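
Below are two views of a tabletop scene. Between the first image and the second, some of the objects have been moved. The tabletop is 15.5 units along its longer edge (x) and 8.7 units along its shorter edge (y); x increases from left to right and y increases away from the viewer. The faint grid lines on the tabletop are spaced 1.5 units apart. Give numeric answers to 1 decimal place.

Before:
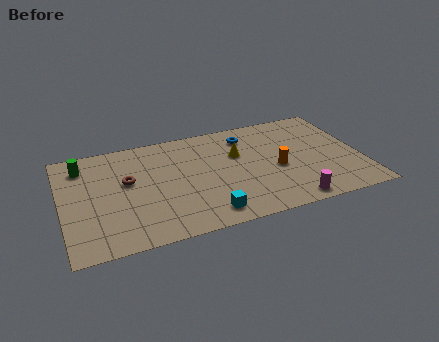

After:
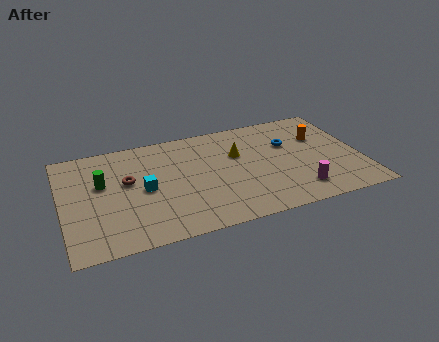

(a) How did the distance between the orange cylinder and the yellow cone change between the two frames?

+1.8

The distance was about 2.6 in the first image and 4.4 in the second, so they moved 1.8 units further apart.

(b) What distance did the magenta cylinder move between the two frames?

0.9

From (11.5, 0.9) to (12.0, 1.7), the magenta cylinder covered √(0.5² + 0.8²) ≈ 0.9 units.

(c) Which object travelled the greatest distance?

the cyan cube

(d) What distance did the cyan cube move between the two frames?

4.2

The cyan cube was near (7.2, 1.3) before and (4.2, 4.2) after, so it travelled √(3.0² + 2.9²) ≈ 4.2 units.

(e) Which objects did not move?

the yellow cone and the brown torus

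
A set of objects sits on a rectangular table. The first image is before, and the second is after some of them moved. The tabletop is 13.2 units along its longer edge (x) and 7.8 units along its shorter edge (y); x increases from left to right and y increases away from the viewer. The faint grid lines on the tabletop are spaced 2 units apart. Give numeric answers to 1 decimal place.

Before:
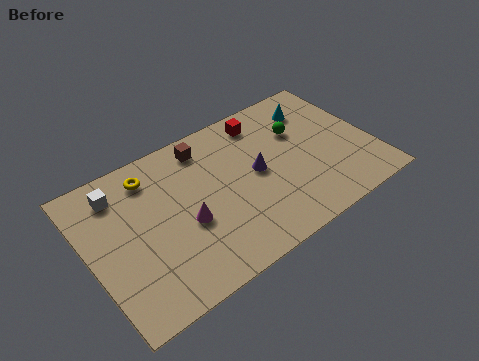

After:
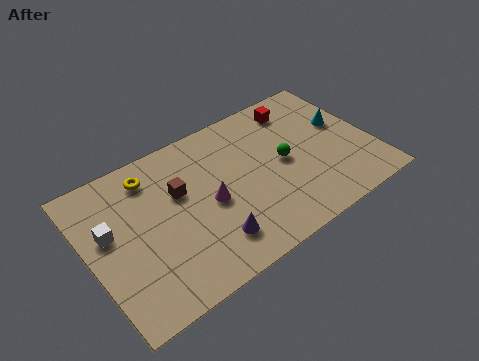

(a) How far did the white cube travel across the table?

1.8

From (1.7, 6.3) to (1.0, 4.6), the white cube covered √(0.7² + 1.7²) ≈ 1.8 units.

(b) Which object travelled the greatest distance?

the purple cone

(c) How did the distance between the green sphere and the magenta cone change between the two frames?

-2.5

They were about 6.1 units apart before and 3.6 after — 2.5 units closer together.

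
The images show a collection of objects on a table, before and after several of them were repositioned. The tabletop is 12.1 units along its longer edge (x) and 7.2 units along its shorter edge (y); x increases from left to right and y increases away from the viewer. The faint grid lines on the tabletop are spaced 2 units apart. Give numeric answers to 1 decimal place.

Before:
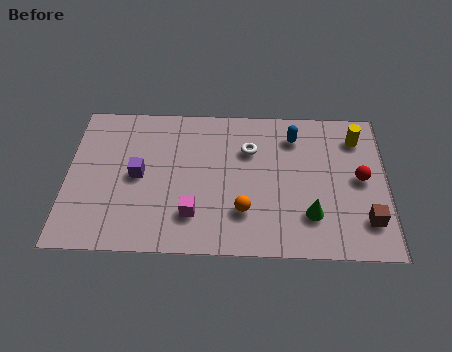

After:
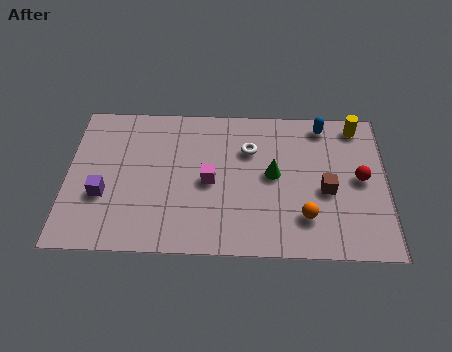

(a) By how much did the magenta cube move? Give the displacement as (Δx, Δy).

(0.6, 1.6)

From the two frames, the magenta cube sits at roughly (4.8, 1.8) before and (5.4, 3.4) after.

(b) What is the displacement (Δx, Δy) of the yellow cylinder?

(0.0, 0.6)

From the two frames, the yellow cylinder sits at roughly (11.0, 5.7) before and (11.0, 6.3) after.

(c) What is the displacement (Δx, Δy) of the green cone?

(-1.4, 1.9)

From the two frames, the green cone sits at roughly (9.2, 1.9) before and (7.8, 3.8) after.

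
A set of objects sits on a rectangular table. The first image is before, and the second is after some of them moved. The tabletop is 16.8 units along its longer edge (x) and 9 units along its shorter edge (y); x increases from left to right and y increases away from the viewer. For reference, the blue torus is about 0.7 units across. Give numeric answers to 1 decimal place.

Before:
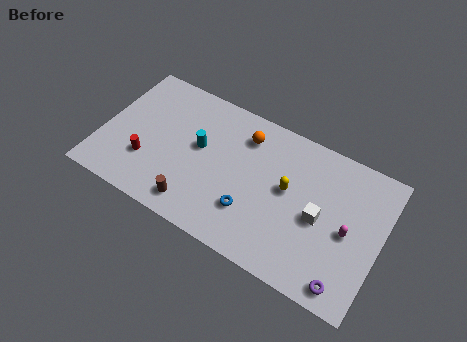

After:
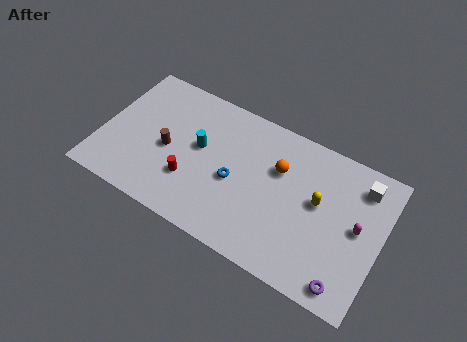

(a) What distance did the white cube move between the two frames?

3.7

The white cube moved from about (13.2, 4.2) to (15.3, 7.3), a distance of √(2.1² + 3.1²) ≈ 3.7.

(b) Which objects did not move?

the purple torus and the cyan cylinder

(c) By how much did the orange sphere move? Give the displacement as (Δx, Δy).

(2.2, -1.1)

From the two frames, the orange sphere sits at roughly (8.3, 7.1) before and (10.5, 6.0) after.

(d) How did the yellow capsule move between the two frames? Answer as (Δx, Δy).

(1.8, 0.1)

From the two frames, the yellow capsule sits at roughly (11.2, 5.0) before and (13.0, 5.1) after.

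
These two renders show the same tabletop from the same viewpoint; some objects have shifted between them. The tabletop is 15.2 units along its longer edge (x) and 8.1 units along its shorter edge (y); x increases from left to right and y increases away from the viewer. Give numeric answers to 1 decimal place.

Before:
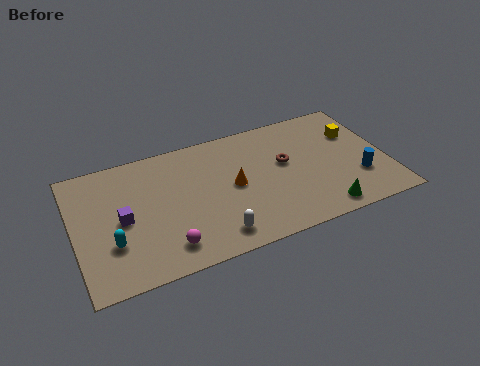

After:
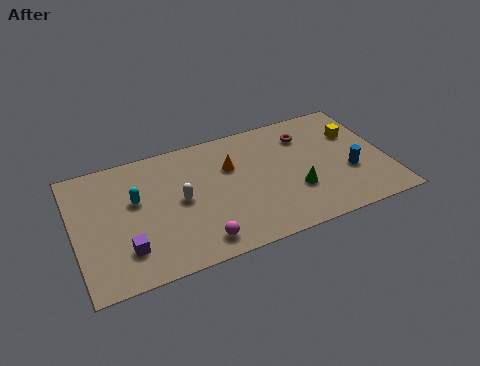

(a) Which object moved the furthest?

the white capsule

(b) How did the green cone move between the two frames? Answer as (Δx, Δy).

(-1.1, 1.7)

The green cone started near (11.7, 1.0) and ended near (10.6, 2.7).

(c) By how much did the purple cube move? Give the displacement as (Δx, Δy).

(0.0, -1.9)

The purple cube started near (2.3, 3.9) and ended near (2.3, 2.0).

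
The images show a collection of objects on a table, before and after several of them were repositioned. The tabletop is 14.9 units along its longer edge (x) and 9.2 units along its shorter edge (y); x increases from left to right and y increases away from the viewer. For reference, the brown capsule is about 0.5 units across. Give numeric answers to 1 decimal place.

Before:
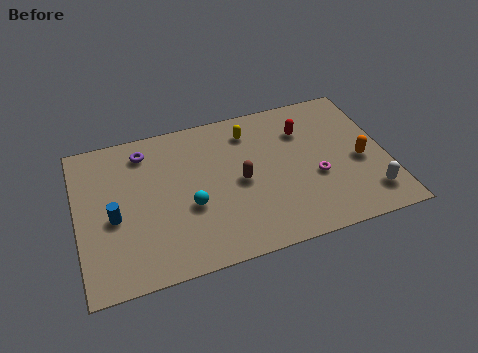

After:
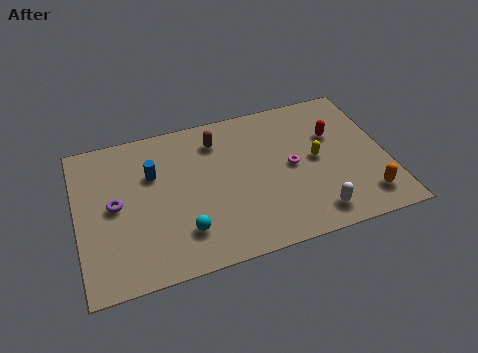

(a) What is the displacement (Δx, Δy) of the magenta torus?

(-1.1, 1.0)

The magenta torus was at about (11.4, 3.6) and moved to about (10.3, 4.6).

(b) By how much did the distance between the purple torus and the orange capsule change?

+1.4

The distance was about 10.8 in the first image and 12.2 in the second, so they moved 1.4 units further apart.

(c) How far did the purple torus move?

3.3

From (3.4, 7.6) to (1.8, 4.7), the purple torus covered √(1.6² + 2.9²) ≈ 3.3 units.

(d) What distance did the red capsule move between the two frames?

1.6

From (11.1, 6.7) to (12.5, 6.0), the red capsule covered √(1.4² + 0.7²) ≈ 1.6 units.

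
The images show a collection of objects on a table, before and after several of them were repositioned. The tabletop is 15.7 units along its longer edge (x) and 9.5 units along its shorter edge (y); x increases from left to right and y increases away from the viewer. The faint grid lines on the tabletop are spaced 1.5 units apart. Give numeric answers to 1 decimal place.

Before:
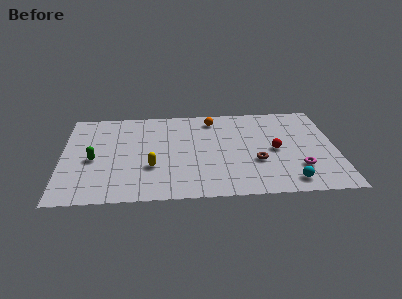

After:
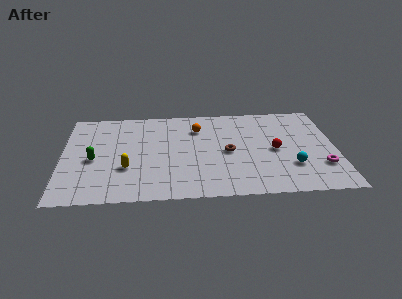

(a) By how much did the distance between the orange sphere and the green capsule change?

-1.2

The distance was about 7.9 in the first image and 6.7 in the second, so they moved 1.2 units closer together.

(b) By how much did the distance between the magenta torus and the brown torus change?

+3.1

They were about 2.5 units apart before and 5.6 after — 3.1 units further apart.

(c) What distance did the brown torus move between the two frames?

1.9

The brown torus was near (11.1, 3.4) before and (9.5, 4.5) after, so it travelled √(1.6² + 1.1²) ≈ 1.9 units.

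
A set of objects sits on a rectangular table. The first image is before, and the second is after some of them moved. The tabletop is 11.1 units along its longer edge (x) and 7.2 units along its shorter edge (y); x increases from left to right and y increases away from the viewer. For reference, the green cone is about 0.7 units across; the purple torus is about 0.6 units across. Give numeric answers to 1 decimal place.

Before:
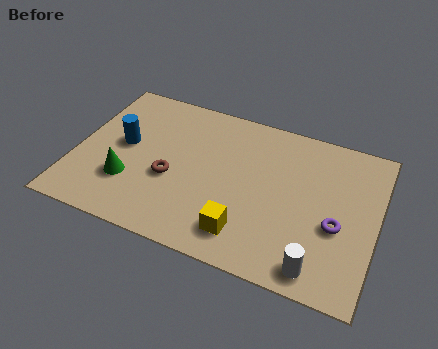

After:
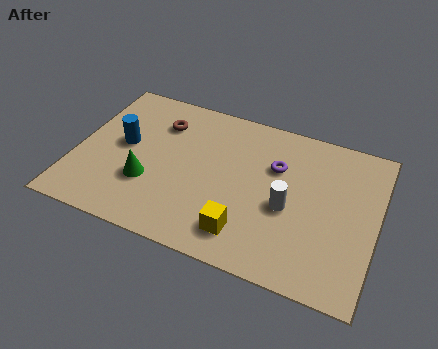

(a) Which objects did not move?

the yellow cube and the blue cylinder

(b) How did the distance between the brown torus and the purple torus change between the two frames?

-1.7

Before: roughly 6.1 units apart; after: 4.4. That's 1.7 units closer together.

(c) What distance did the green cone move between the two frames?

0.7

The green cone moved from about (2.1, 2.2) to (2.8, 2.4), a distance of √(0.7² + 0.2²) ≈ 0.7.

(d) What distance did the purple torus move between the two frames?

3.1

From (9.7, 2.9) to (7.3, 4.8), the purple torus covered √(2.4² + 1.9²) ≈ 3.1 units.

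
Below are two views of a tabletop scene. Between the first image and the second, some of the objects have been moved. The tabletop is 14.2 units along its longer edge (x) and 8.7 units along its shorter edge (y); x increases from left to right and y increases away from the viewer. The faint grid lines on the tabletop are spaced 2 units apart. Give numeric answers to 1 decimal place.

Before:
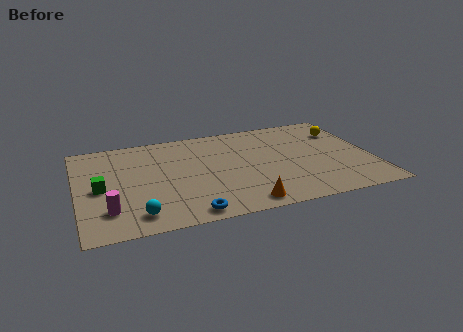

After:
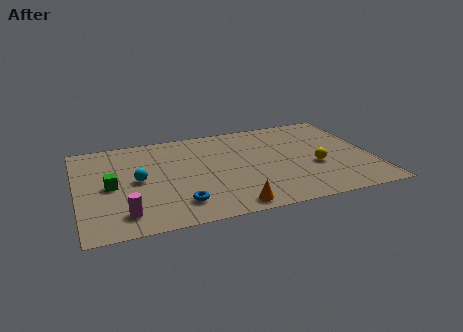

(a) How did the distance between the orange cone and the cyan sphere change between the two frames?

+0.5

The distance was about 5.0 in the first image and 5.5 in the second, so they moved 0.5 units further apart.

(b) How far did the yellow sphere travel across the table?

3.4

From (13.1, 6.4) to (11.4, 3.4), the yellow sphere covered √(1.7² + 3.0²) ≈ 3.4 units.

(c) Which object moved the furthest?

the yellow sphere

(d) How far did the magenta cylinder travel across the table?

0.9

From (1.4, 2.1) to (2.1, 1.6), the magenta cylinder covered √(0.7² + 0.5²) ≈ 0.9 units.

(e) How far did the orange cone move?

0.6

The orange cone moved from about (7.7, 1.0) to (7.1, 0.9), a distance of √(0.6² + 0.1²) ≈ 0.6.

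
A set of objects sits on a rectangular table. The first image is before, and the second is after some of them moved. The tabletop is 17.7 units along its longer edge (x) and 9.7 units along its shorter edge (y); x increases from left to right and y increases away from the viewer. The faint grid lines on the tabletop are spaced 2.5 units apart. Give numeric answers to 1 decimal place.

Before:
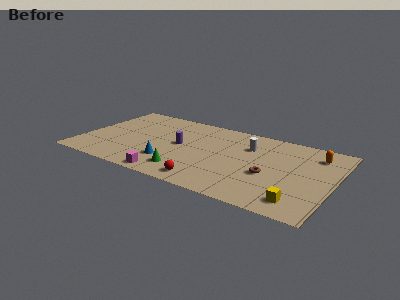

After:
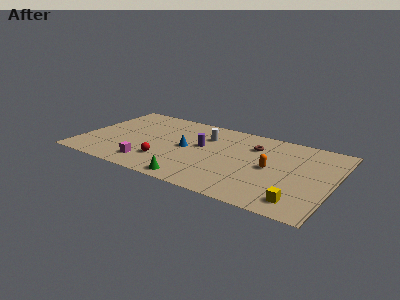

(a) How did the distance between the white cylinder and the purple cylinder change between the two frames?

-3.6

They were about 5.0 units apart before and 1.4 after — 3.6 units closer together.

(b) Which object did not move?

the yellow cube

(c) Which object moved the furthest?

the orange capsule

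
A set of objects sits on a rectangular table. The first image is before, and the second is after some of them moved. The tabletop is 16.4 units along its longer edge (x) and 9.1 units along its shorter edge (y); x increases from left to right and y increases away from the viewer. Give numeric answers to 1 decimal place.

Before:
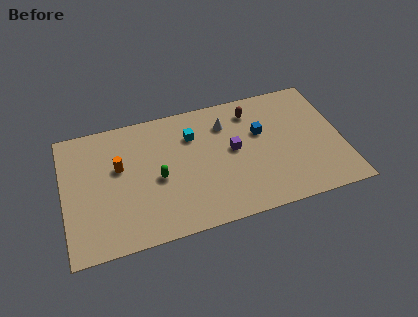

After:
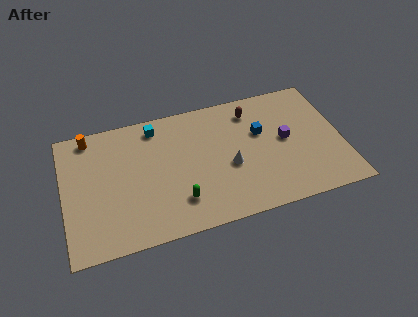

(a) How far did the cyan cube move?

2.4

The cyan cube was near (7.7, 6.6) before and (5.6, 7.8) after, so it travelled √(2.1² + 1.2²) ≈ 2.4 units.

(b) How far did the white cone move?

3.1

From (9.7, 6.9) to (9.7, 3.8), the white cone covered √(0.0² + 3.1²) ≈ 3.1 units.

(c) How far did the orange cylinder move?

3.1

From (3.3, 5.5) to (1.7, 8.1), the orange cylinder covered √(1.6² + 2.6²) ≈ 3.1 units.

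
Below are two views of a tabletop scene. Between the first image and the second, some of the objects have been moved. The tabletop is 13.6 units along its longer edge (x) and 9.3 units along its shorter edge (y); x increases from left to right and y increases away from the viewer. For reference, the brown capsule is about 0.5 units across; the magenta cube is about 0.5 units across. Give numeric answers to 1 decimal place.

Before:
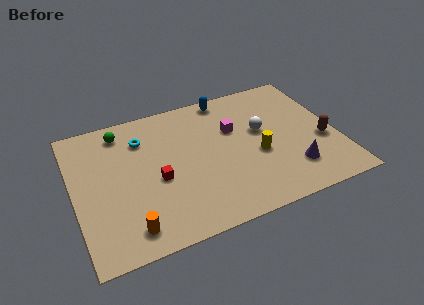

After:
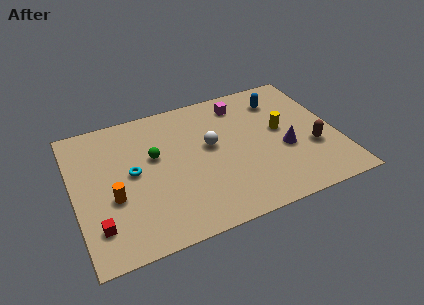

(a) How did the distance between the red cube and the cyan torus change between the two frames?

+0.4

They were about 3.0 units apart before and 3.4 after — 0.4 units further apart.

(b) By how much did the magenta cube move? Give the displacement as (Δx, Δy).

(0.6, 1.7)

From the two frames, the magenta cube sits at roughly (8.4, 6.0) before and (9.0, 7.7) after.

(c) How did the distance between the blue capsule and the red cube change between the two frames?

+5.3

They were about 6.0 units apart before and 11.3 after — 5.3 units further apart.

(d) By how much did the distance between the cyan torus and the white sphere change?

-2.2

They were about 6.3 units apart before and 4.1 after — 2.2 units closer together.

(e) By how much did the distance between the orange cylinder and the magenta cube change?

+0.7

Before: roughly 7.5 units apart; after: 8.2. That's 0.7 units further apart.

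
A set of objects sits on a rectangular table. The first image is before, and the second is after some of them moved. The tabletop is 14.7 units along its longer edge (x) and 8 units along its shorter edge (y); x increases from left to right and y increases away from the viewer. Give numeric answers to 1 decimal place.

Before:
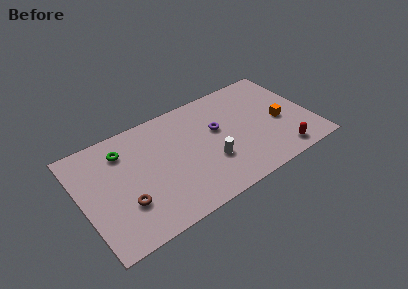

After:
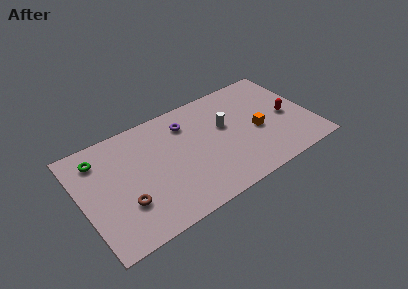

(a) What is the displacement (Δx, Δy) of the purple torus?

(-1.8, 1.4)

The purple torus was at about (8.8, 4.8) and moved to about (7.0, 6.2).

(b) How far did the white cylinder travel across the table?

2.5

The white cylinder moved from about (8.0, 2.7) to (9.3, 4.8), a distance of √(1.3² + 2.1²) ≈ 2.5.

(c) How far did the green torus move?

1.5

The green torus moved from about (2.9, 6.2) to (1.4, 6.4), a distance of √(1.5² + 0.2²) ≈ 1.5.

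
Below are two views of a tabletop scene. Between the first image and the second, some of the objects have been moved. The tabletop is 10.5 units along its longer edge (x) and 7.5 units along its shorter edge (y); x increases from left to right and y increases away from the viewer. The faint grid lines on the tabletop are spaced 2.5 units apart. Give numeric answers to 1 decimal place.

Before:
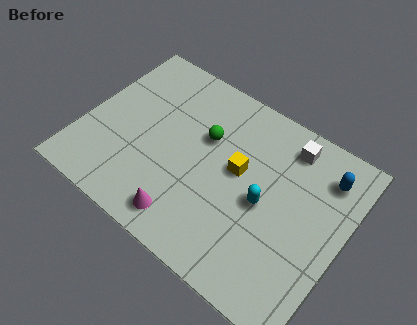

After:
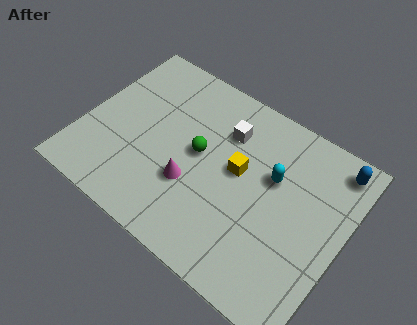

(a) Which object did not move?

the yellow cube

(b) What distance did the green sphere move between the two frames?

0.8

From (4.7, 4.8) to (4.6, 4.0), the green sphere covered √(0.1² + 0.8²) ≈ 0.8 units.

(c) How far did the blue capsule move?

0.7

From (9.4, 5.9) to (9.7, 6.5), the blue capsule covered √(0.3² + 0.6²) ≈ 0.7 units.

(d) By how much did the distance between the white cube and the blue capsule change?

+2.8

Before: roughly 1.6 units apart; after: 4.4. That's 2.8 units further apart.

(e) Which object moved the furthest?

the white cube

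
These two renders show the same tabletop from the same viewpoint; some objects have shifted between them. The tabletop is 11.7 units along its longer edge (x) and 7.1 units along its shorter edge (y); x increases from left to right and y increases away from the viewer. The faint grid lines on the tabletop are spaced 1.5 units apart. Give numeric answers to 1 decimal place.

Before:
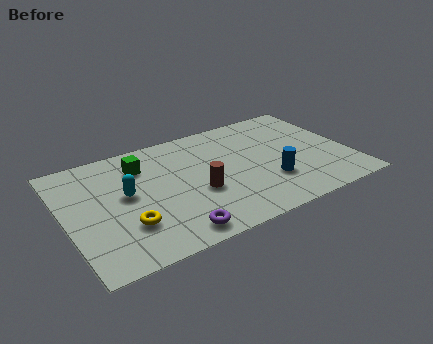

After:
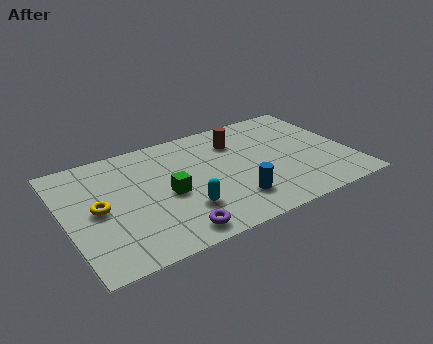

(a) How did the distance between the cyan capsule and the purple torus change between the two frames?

-2.1

Before: roughly 3.4 units apart; after: 1.3. That's 2.1 units closer together.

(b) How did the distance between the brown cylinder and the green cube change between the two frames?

+0.5

The distance was about 3.3 in the first image and 3.8 in the second, so they moved 0.5 units further apart.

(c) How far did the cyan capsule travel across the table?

2.8

The cyan capsule moved from about (2.5, 3.9) to (4.6, 2.0), a distance of √(2.1² + 1.9²) ≈ 2.8.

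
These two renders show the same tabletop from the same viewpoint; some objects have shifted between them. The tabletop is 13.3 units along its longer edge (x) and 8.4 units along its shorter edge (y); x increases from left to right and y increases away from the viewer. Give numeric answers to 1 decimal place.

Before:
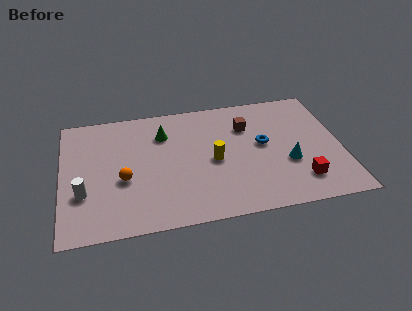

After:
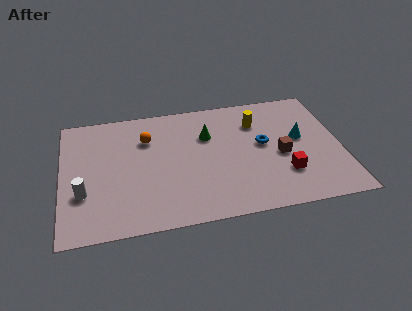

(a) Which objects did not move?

the white cylinder and the blue torus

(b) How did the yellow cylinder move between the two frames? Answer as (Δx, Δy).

(2.2, 2.3)

The yellow cylinder started near (7.2, 3.9) and ended near (9.4, 6.2).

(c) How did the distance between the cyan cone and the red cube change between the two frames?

+1.1

They were about 1.4 units apart before and 2.5 after — 1.1 units further apart.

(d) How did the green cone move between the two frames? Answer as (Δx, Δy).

(2.1, -0.5)

The green cone started near (4.9, 6.2) and ended near (7.0, 5.7).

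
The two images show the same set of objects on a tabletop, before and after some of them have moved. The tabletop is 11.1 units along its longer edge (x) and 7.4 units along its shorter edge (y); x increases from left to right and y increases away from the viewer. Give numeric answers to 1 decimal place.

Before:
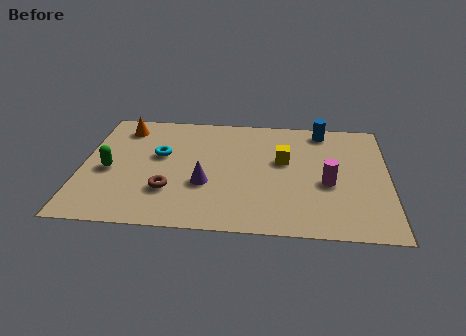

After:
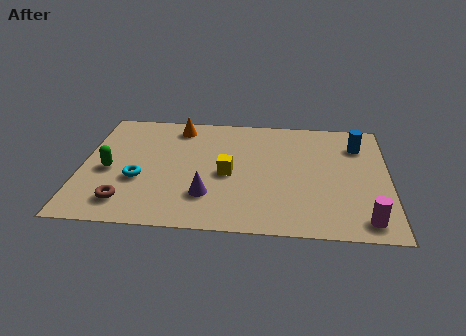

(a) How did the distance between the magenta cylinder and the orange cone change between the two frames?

+0.5

They were about 8.1 units apart before and 8.6 after — 0.5 units further apart.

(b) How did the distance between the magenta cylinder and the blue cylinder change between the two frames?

+1.2

They were about 3.4 units apart before and 4.6 after — 1.2 units further apart.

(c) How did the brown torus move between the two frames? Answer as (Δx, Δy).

(-1.5, -0.8)

The brown torus was at about (3.2, 2.2) and moved to about (1.7, 1.4).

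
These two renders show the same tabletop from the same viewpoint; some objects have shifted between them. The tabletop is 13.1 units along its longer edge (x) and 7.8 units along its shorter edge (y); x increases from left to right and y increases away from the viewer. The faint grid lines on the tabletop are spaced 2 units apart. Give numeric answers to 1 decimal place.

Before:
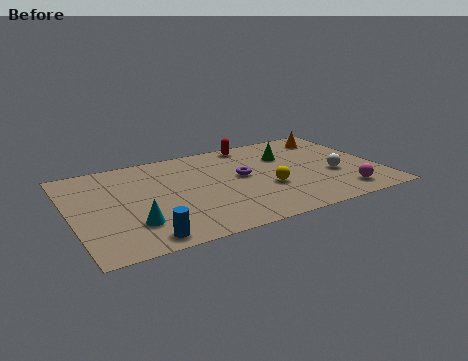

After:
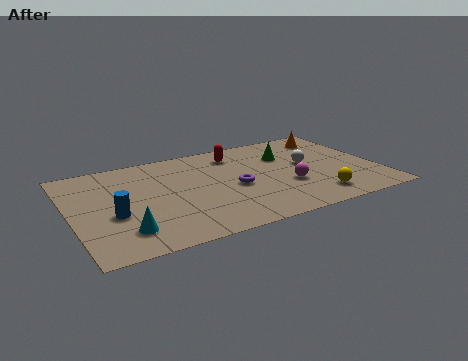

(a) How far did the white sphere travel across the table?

1.6

The white sphere was near (11.1, 3.0) before and (10.2, 4.3) after, so it travelled √(0.9² + 1.3²) ≈ 1.6 units.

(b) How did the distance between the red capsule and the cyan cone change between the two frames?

-0.5

Before: roughly 7.5 units apart; after: 7.0. That's 0.5 units closer together.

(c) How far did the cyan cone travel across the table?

0.6

The cyan cone moved from about (2.4, 2.1) to (2.0, 1.7), a distance of √(0.4² + 0.4²) ≈ 0.6.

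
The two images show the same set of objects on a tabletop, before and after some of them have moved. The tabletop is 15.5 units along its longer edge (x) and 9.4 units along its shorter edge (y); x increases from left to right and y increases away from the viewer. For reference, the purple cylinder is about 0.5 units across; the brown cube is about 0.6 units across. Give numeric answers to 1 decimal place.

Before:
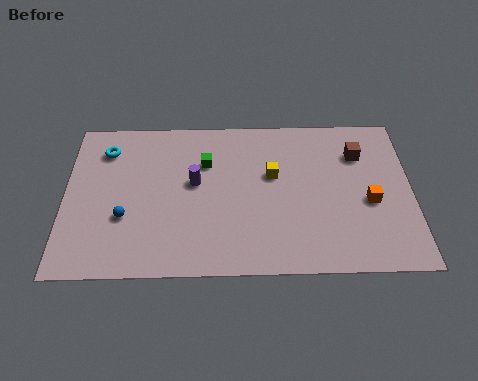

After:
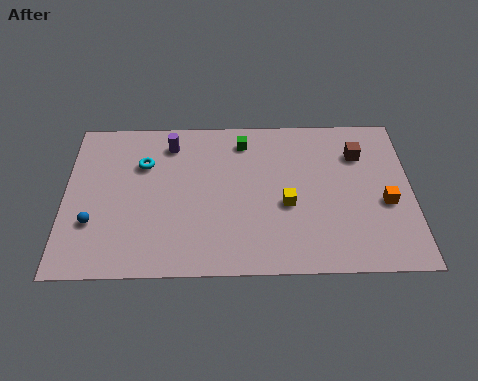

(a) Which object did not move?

the brown cube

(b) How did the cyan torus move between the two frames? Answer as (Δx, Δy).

(1.7, -0.9)

The cyan torus started near (1.8, 7.4) and ended near (3.5, 6.5).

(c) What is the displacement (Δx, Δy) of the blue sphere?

(-1.4, -0.3)

The blue sphere started near (2.7, 3.3) and ended near (1.3, 3.0).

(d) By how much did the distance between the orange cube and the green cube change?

-0.3

The distance was about 7.7 in the first image and 7.4 in the second, so they moved 0.3 units closer together.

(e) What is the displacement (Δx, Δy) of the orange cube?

(0.7, -0.1)

The orange cube started near (13.6, 4.0) and ended near (14.3, 3.9).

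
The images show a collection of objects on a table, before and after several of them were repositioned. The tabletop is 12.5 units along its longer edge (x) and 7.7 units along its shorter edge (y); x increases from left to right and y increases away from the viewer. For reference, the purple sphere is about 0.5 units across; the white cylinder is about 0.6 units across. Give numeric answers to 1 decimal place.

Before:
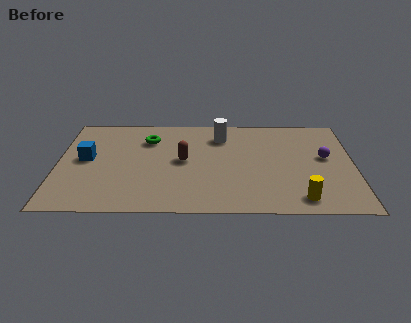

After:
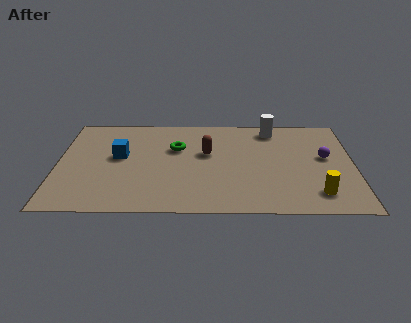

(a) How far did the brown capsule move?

1.2

From (5.3, 4.0) to (6.3, 4.6), the brown capsule covered √(1.0² + 0.6²) ≈ 1.2 units.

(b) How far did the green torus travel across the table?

1.4

The green torus was near (3.8, 5.7) before and (5.0, 5.0) after, so it travelled √(1.2² + 0.7²) ≈ 1.4 units.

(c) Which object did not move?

the purple sphere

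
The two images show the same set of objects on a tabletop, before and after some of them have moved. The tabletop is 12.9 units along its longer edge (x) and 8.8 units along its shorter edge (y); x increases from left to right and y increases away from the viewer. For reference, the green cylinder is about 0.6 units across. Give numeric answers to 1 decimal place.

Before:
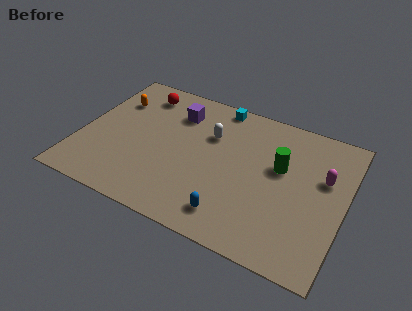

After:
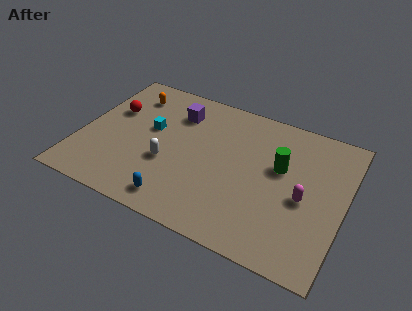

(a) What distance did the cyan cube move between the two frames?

4.2

The cyan cube was near (6.3, 8.0) before and (3.3, 5.1) after, so it travelled √(3.0² + 2.9²) ≈ 4.2 units.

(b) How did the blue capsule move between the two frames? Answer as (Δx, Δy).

(-2.6, -0.3)

The blue capsule was at about (7.8, 1.5) and moved to about (5.2, 1.2).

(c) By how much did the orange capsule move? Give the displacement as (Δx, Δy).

(0.7, 0.7)

The orange capsule was at about (1.3, 6.3) and moved to about (2.0, 7.0).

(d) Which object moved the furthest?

the cyan cube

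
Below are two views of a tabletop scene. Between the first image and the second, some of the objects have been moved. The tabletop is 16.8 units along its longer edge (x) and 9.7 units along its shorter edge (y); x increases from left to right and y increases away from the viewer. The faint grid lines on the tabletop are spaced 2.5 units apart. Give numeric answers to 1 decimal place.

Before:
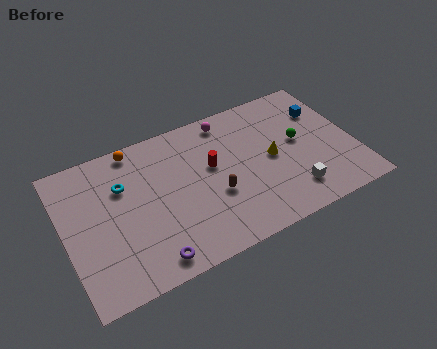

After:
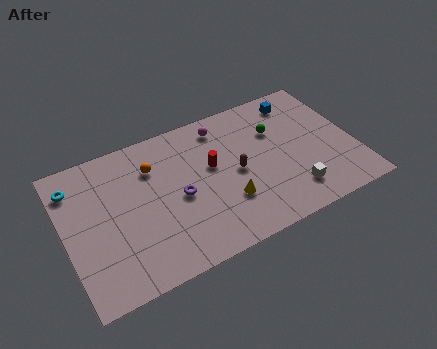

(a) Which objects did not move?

the red cylinder and the white cube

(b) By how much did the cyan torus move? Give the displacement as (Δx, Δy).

(-2.7, 1.1)

From the two frames, the cyan torus sits at roughly (3.5, 6.6) before and (0.8, 7.7) after.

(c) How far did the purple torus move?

3.9

From (4.4, 1.2) to (6.5, 4.5), the purple torus covered √(2.1² + 3.3²) ≈ 3.9 units.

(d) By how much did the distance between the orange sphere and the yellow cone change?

-2.9

Before: roughly 8.5 units apart; after: 5.6. That's 2.9 units closer together.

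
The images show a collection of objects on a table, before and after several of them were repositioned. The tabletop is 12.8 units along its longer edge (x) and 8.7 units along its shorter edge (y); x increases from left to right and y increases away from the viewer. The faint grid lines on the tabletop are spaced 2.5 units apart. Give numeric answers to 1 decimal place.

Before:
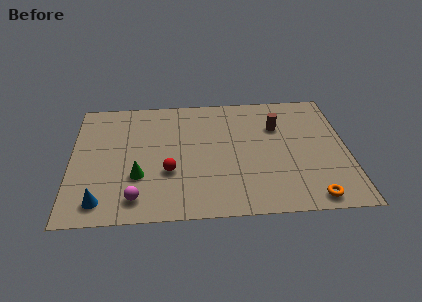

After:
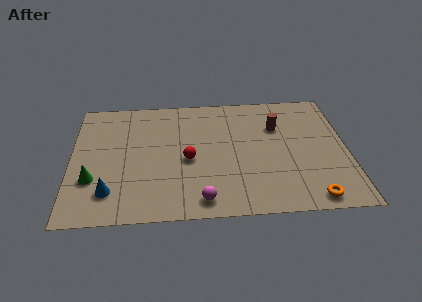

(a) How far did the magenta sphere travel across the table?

3.0

The magenta sphere moved from about (3.0, 1.4) to (6.0, 1.1), a distance of √(3.0² + 0.3²) ≈ 3.0.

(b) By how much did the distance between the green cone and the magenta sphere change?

+3.8

They were about 1.5 units apart before and 5.3 after — 3.8 units further apart.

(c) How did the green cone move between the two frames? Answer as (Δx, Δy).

(-2.1, -0.1)

The green cone was at about (3.1, 2.9) and moved to about (1.0, 2.8).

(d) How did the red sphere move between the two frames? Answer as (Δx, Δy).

(0.9, 0.8)

The red sphere was at about (4.5, 3.1) and moved to about (5.4, 3.9).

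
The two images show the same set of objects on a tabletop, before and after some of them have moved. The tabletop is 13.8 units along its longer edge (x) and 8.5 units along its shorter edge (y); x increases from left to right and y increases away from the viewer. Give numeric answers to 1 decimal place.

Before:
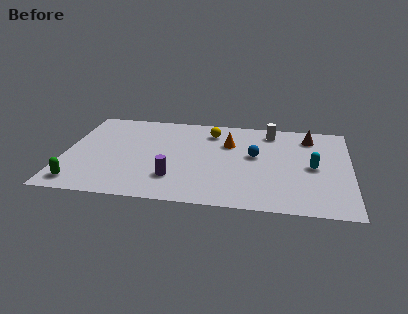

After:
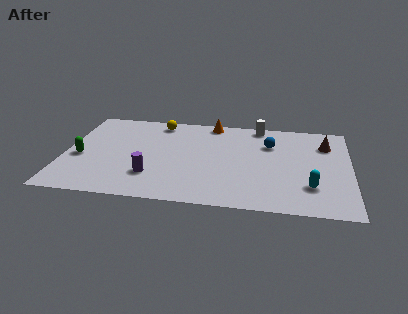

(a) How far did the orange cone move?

2.1

The orange cone was near (7.9, 5.8) before and (7.0, 7.7) after, so it travelled √(0.9² + 1.9²) ≈ 2.1 units.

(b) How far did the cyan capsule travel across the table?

1.8

The cyan capsule moved from about (12.0, 4.1) to (11.9, 2.3), a distance of √(0.1² + 1.8²) ≈ 1.8.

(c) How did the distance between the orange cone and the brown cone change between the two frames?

+1.7

They were about 4.1 units apart before and 5.8 after — 1.7 units further apart.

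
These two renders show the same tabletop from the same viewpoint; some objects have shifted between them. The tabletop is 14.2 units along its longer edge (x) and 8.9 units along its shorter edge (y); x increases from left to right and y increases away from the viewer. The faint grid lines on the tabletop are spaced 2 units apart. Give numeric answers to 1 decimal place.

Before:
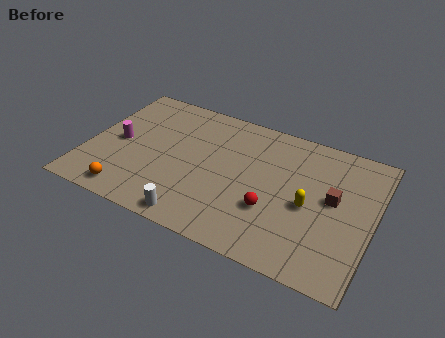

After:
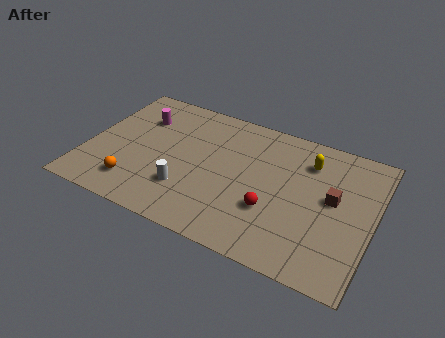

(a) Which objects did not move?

the red sphere and the brown cube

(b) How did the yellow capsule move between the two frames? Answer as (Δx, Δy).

(-0.3, 2.8)

The yellow capsule was at about (11.1, 4.0) and moved to about (10.8, 6.8).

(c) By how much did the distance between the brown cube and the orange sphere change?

-0.4

Before: roughly 10.4 units apart; after: 10.0. That's 0.4 units closer together.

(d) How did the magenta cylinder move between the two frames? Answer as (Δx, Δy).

(0.8, 2.1)

The magenta cylinder was at about (1.5, 4.3) and moved to about (2.3, 6.4).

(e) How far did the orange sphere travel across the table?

0.7

The orange sphere was near (2.5, 1.1) before and (2.7, 1.8) after, so it travelled √(0.2² + 0.7²) ≈ 0.7 units.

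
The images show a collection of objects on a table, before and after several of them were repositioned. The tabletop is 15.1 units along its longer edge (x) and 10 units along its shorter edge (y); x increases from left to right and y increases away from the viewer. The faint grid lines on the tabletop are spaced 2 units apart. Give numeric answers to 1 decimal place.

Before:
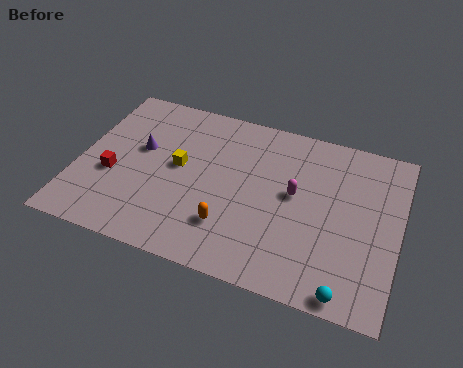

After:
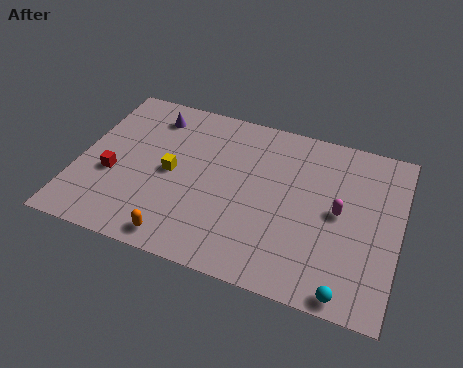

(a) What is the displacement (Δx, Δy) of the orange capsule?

(-2.2, -1.5)

The orange capsule was at about (7.4, 2.6) and moved to about (5.2, 1.1).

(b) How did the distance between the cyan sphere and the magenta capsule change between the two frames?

-1.1

They were about 5.5 units apart before and 4.4 after — 1.1 units closer together.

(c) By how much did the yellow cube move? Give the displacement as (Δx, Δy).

(-0.3, -0.5)

The yellow cube was at about (4.7, 5.4) and moved to about (4.4, 4.9).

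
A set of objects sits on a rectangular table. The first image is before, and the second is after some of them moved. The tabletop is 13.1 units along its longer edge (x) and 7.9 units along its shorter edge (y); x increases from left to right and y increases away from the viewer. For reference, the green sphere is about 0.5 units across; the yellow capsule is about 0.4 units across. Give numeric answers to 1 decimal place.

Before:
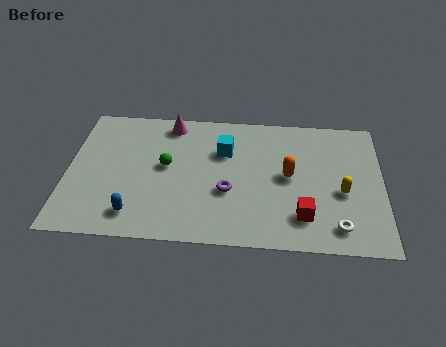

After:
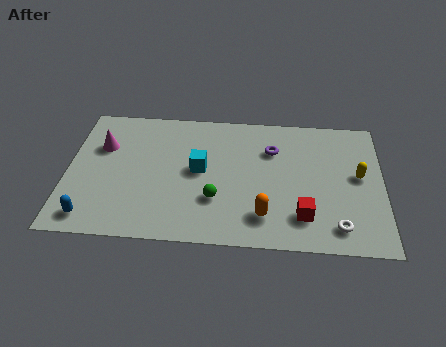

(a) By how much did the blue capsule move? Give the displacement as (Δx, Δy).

(-1.8, -0.3)

The blue capsule started near (2.9, 1.4) and ended near (1.1, 1.1).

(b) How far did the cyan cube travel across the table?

1.6

The cyan cube moved from about (6.5, 5.4) to (5.5, 4.2), a distance of √(1.0² + 1.2²) ≈ 1.6.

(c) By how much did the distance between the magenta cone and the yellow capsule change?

+2.7

Before: roughly 8.0 units apart; after: 10.7. That's 2.7 units further apart.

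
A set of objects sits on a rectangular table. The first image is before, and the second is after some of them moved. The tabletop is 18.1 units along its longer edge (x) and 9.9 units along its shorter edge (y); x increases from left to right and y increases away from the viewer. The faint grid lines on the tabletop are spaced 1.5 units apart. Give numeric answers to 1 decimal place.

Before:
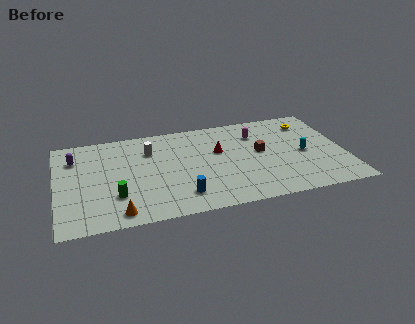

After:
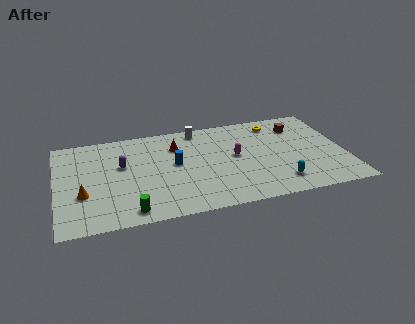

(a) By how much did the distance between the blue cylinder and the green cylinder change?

+1.1

They were about 4.1 units apart before and 5.2 after — 1.1 units further apart.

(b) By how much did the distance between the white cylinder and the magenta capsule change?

-2.7

The distance was about 6.8 in the first image and 4.1 in the second, so they moved 2.7 units closer together.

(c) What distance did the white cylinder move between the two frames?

3.6

The white cylinder moved from about (5.9, 7.2) to (9.1, 8.8), a distance of √(3.2² + 1.6²) ≈ 3.6.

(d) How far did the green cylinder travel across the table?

1.9

The green cylinder moved from about (3.6, 2.9) to (4.4, 1.2), a distance of √(0.8² + 1.7²) ≈ 1.9.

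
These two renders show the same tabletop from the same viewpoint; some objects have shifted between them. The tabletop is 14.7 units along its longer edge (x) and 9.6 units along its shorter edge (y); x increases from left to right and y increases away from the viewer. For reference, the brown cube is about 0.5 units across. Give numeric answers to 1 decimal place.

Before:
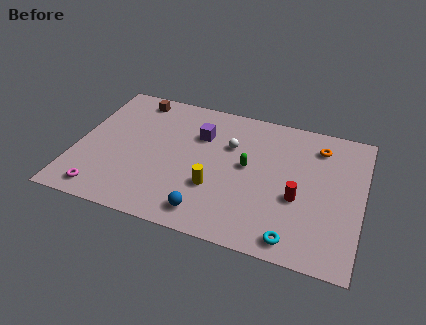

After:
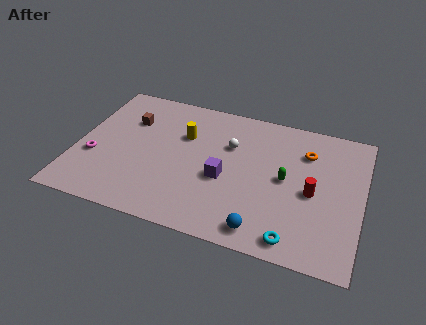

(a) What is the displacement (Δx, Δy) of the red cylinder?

(0.7, 0.6)

The red cylinder was at about (11.5, 3.8) and moved to about (12.2, 4.4).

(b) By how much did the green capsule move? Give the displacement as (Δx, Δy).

(2.0, -0.3)

The green capsule was at about (8.8, 5.2) and moved to about (10.8, 4.9).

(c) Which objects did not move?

the cyan torus and the white sphere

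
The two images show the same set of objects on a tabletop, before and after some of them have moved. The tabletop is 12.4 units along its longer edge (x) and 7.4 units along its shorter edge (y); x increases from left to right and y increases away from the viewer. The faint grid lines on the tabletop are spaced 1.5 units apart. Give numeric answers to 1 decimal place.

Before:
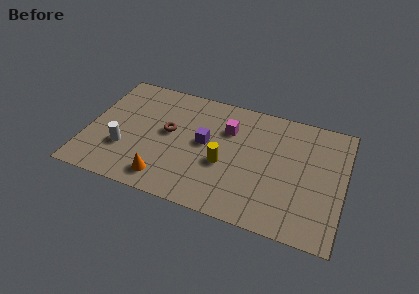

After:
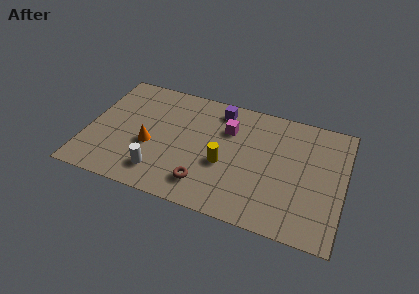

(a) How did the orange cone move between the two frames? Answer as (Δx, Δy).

(-0.9, 1.8)

The orange cone started near (4.0, 1.2) and ended near (3.1, 3.0).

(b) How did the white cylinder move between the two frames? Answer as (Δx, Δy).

(1.8, -0.9)

From the two frames, the white cylinder sits at roughly (1.9, 2.4) before and (3.7, 1.5) after.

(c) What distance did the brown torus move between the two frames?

3.3

The brown torus was near (3.9, 4.1) before and (5.9, 1.5) after, so it travelled √(2.0² + 2.6²) ≈ 3.3 units.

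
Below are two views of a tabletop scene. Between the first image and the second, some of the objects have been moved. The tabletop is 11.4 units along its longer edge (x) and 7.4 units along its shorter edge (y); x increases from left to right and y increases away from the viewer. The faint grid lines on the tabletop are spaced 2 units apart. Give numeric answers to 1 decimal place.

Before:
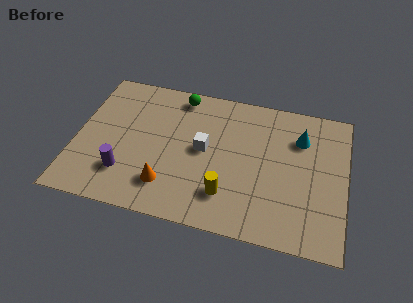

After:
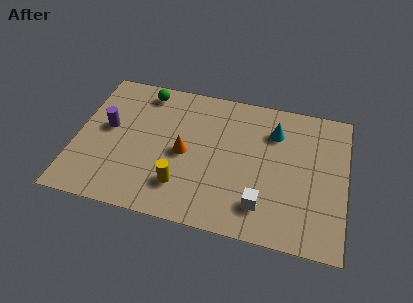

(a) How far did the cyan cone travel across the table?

1.1

From (9.4, 5.4) to (8.3, 5.5), the cyan cone covered √(1.1² + 0.1²) ≈ 1.1 units.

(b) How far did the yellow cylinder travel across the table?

1.9

The yellow cylinder was near (6.5, 1.8) before and (4.6, 1.8) after, so it travelled √(1.9² + 0.0²) ≈ 1.9 units.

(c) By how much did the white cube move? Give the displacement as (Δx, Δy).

(2.6, -2.3)

The white cube started near (5.4, 3.9) and ended near (8.0, 1.6).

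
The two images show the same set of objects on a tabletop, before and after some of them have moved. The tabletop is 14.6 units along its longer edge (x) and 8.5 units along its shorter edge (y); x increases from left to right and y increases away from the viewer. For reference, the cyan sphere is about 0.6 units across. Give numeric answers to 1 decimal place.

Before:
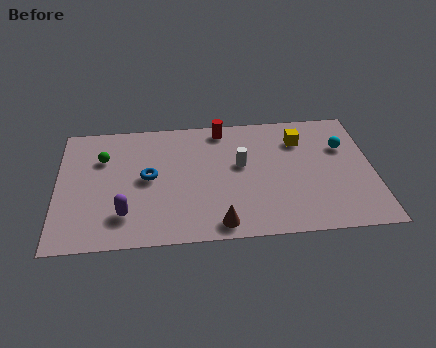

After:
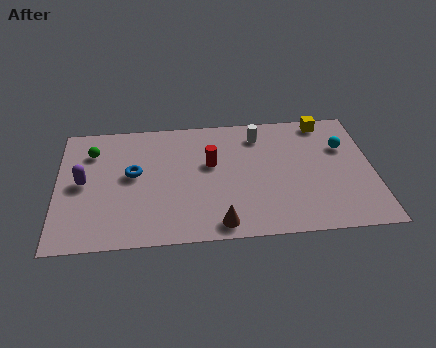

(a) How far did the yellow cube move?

1.7

From (11.3, 6.4) to (12.5, 7.6), the yellow cube covered √(1.2² + 1.2²) ≈ 1.7 units.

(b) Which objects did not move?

the brown cone and the cyan sphere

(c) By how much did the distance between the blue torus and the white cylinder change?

+2.0

They were about 4.3 units apart before and 6.3 after — 2.0 units further apart.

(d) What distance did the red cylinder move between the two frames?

2.5

From (7.7, 7.5) to (7.1, 5.1), the red cylinder covered √(0.6² + 2.4²) ≈ 2.5 units.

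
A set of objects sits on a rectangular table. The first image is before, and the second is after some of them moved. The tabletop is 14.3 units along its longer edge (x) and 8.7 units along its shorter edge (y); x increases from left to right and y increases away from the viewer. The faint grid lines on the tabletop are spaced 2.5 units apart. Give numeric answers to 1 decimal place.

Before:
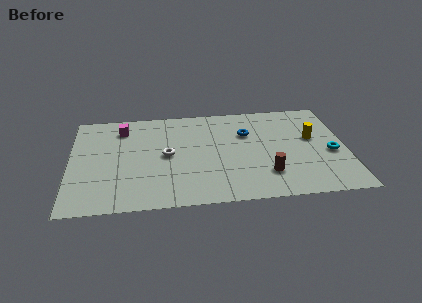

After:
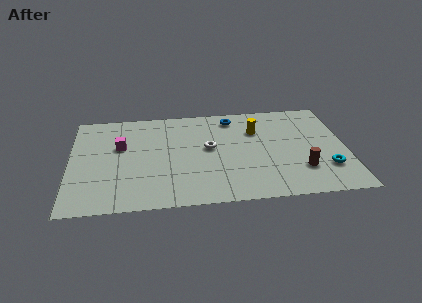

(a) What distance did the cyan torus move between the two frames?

1.3

From (13.5, 3.7) to (13.2, 2.4), the cyan torus covered √(0.3² + 1.3²) ≈ 1.3 units.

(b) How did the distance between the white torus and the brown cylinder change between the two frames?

-0.3

Before: roughly 5.6 units apart; after: 5.3. That's 0.3 units closer together.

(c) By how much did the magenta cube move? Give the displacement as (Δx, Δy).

(-0.1, -1.6)

The magenta cube was at about (2.7, 7.0) and moved to about (2.6, 5.4).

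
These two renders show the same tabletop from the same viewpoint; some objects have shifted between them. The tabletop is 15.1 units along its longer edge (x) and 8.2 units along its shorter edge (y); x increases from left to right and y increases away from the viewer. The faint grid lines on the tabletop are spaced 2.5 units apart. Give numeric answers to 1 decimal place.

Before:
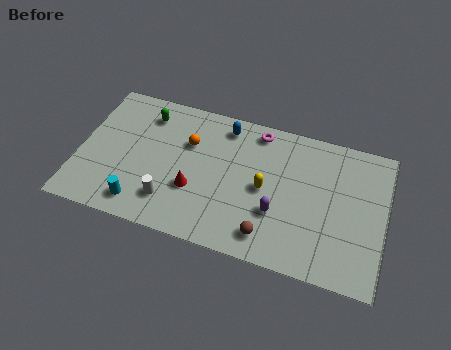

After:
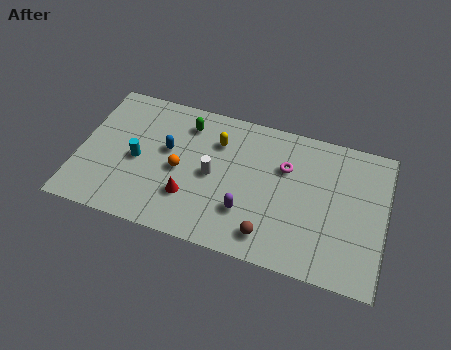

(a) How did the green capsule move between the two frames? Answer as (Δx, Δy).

(2.0, 0.0)

From the two frames, the green capsule sits at roughly (3.1, 6.6) before and (5.1, 6.6) after.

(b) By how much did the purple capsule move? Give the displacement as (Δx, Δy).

(-1.5, -0.4)

From the two frames, the purple capsule sits at roughly (9.9, 2.8) before and (8.4, 2.4) after.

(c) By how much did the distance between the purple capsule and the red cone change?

-1.3

The distance was about 4.1 in the first image and 2.8 in the second, so they moved 1.3 units closer together.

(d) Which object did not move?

the brown sphere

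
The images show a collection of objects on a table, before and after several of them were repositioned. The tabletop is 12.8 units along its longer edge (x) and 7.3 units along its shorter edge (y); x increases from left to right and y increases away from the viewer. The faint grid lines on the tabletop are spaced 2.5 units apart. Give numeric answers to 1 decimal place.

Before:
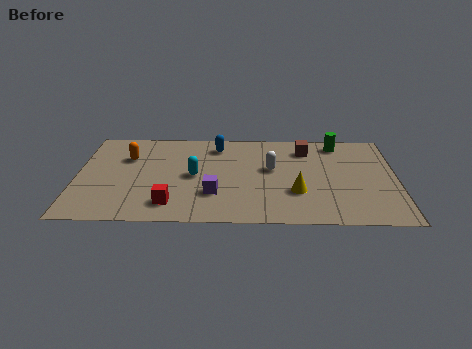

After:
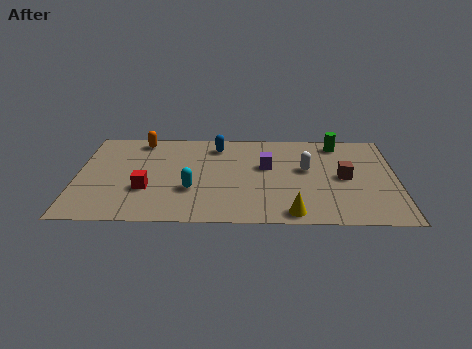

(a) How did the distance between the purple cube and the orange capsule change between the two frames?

+1.0

They were about 4.5 units apart before and 5.5 after — 1.0 units further apart.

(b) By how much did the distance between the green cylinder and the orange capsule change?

-0.6

Before: roughly 8.6 units apart; after: 8.0. That's 0.6 units closer together.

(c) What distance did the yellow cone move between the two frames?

1.6

The yellow cone moved from about (8.8, 2.4) to (8.6, 0.8), a distance of √(0.2² + 1.6²) ≈ 1.6.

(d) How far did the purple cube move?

3.0

The purple cube was near (5.5, 2.2) before and (7.6, 4.4) after, so it travelled √(2.1² + 2.2²) ≈ 3.0 units.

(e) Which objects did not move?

the blue capsule and the green cylinder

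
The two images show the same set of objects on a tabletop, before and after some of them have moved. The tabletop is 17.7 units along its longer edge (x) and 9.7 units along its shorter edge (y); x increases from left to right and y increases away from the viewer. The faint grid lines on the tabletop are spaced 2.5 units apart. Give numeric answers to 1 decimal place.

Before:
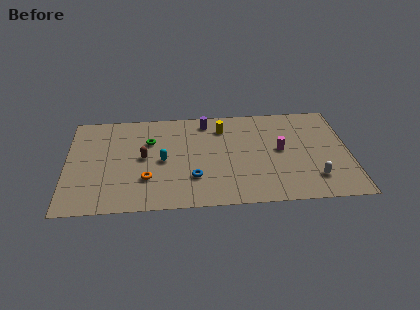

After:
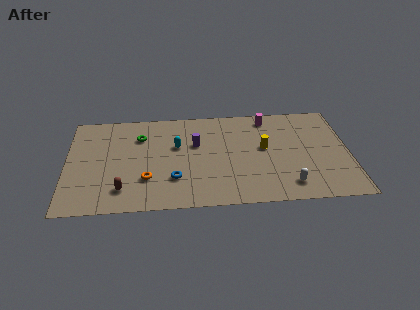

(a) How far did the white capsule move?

1.7

From (15.4, 2.2) to (13.8, 1.7), the white capsule covered √(1.6² + 0.5²) ≈ 1.7 units.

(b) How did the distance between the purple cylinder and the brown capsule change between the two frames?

+1.0

The distance was about 5.2 in the first image and 6.2 in the second, so they moved 1.0 units further apart.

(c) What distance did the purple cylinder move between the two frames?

2.3

The purple cylinder was near (8.8, 8.3) before and (8.1, 6.1) after, so it travelled √(0.7² + 2.2²) ≈ 2.3 units.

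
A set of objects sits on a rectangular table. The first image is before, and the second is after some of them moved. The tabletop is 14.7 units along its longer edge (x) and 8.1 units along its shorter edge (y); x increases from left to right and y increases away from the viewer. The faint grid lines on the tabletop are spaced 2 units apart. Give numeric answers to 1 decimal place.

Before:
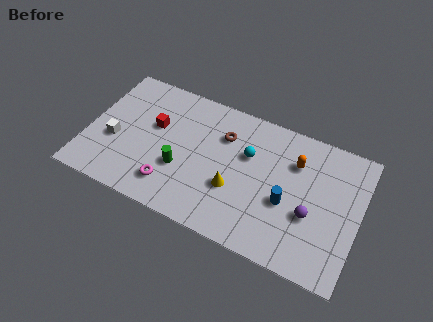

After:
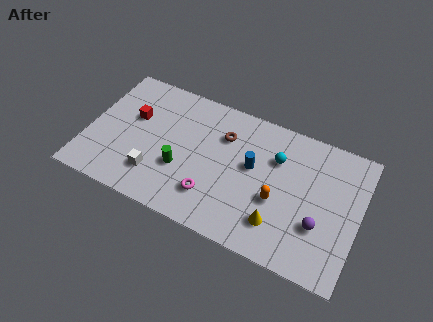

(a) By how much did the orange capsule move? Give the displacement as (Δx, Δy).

(-0.7, -2.6)

From the two frames, the orange capsule sits at roughly (11.1, 5.8) before and (10.4, 3.2) after.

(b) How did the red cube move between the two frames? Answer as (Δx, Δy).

(-1.2, 0.1)

The red cube was at about (3.5, 4.9) and moved to about (2.3, 5.0).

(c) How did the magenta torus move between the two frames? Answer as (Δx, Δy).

(2.2, 0.3)

The magenta torus was at about (4.8, 1.7) and moved to about (7.0, 2.0).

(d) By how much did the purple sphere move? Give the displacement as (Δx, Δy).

(0.5, -0.4)

The purple sphere was at about (12.2, 3.1) and moved to about (12.7, 2.7).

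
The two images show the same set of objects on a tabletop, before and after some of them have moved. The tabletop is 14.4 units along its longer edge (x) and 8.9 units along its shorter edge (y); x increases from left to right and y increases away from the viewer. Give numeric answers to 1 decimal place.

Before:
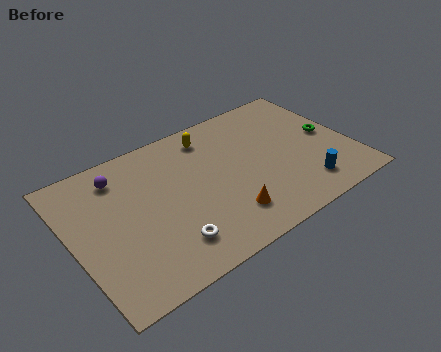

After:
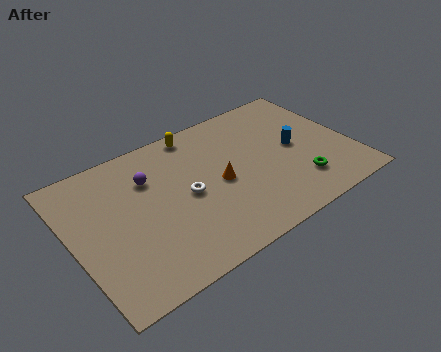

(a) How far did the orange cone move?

2.2

The orange cone moved from about (7.4, 2.0) to (7.5, 4.2), a distance of √(0.1² + 2.2²) ≈ 2.2.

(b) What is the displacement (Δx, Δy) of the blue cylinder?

(0.1, 2.8)

The blue cylinder was at about (11.5, 1.7) and moved to about (11.6, 4.5).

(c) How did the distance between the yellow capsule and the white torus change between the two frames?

-2.5

The distance was about 6.4 in the first image and 3.9 in the second, so they moved 2.5 units closer together.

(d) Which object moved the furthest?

the green torus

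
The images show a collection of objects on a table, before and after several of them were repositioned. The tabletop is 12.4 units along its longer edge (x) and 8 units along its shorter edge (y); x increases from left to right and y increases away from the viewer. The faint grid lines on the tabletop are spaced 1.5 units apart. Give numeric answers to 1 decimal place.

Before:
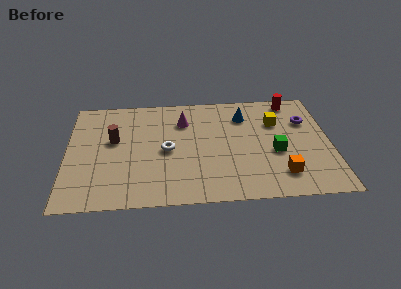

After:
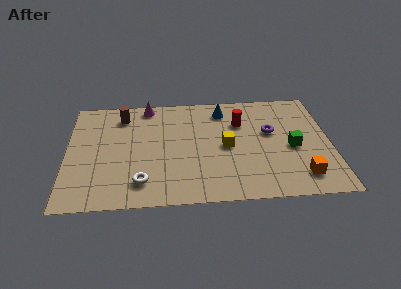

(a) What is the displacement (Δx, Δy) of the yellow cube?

(-2.4, -1.6)

From the two frames, the yellow cube sits at roughly (9.9, 5.5) before and (7.5, 3.9) after.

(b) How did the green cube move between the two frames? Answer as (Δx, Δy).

(0.8, 0.3)

From the two frames, the green cube sits at roughly (9.8, 3.3) before and (10.6, 3.6) after.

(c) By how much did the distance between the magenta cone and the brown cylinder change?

-2.1

The distance was about 3.5 in the first image and 1.4 in the second, so they moved 2.1 units closer together.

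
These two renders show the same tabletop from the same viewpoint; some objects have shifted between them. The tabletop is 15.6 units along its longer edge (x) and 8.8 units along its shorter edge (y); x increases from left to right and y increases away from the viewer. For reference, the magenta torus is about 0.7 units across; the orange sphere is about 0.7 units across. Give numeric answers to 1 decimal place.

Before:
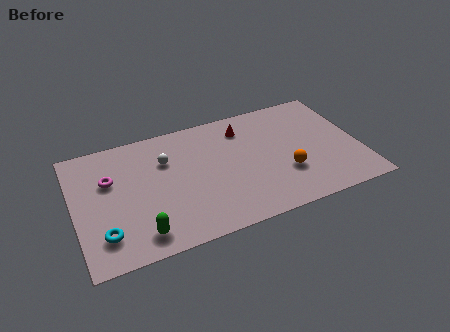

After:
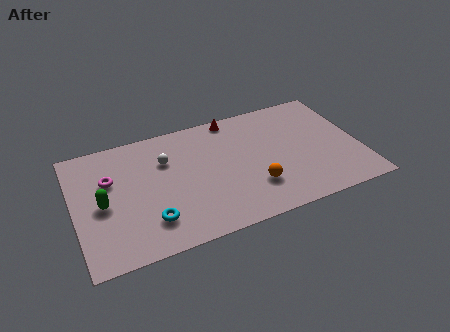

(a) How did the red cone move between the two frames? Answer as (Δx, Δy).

(-0.5, 1.0)

From the two frames, the red cone sits at roughly (9.5, 7.0) before and (9.0, 8.0) after.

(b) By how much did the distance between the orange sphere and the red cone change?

+1.0

Before: roughly 4.5 units apart; after: 5.5. That's 1.0 units further apart.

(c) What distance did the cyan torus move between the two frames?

2.5

The cyan torus was near (1.4, 2.0) before and (3.9, 2.1) after, so it travelled √(2.5² + 0.1²) ≈ 2.5 units.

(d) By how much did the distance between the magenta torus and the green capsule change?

-2.8

Before: roughly 4.5 units apart; after: 1.7. That's 2.8 units closer together.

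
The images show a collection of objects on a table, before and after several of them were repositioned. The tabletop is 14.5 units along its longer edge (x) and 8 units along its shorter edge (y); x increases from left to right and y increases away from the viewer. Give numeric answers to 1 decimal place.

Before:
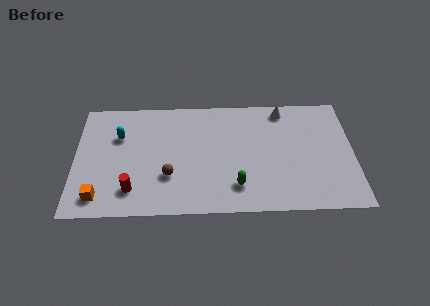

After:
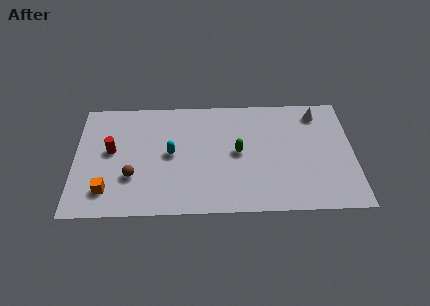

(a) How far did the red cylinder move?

2.9

From (3.0, 1.7) to (1.9, 4.4), the red cylinder covered √(1.1² + 2.7²) ≈ 2.9 units.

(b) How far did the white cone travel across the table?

1.8

The white cone was near (10.9, 7.0) before and (12.7, 6.7) after, so it travelled √(1.8² + 0.3²) ≈ 1.8 units.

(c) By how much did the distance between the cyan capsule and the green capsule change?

-3.6

The distance was about 7.1 in the first image and 3.5 in the second, so they moved 3.6 units closer together.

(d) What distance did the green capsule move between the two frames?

2.3

From (8.4, 1.8) to (8.5, 4.1), the green capsule covered √(0.1² + 2.3²) ≈ 2.3 units.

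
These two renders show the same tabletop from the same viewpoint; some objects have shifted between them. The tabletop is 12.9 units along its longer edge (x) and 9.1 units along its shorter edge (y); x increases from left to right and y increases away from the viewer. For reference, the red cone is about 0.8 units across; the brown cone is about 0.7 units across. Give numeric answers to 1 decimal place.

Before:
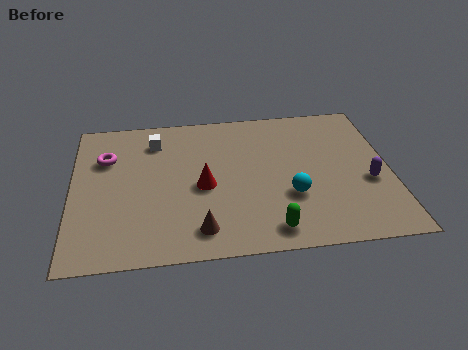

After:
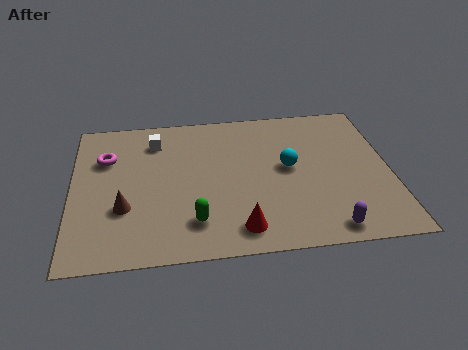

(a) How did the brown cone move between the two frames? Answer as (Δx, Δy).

(-3.0, 1.6)

The brown cone was at about (5.1, 1.5) and moved to about (2.1, 3.1).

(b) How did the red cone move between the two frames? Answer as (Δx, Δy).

(1.4, -2.7)

The red cone was at about (5.3, 4.1) and moved to about (6.7, 1.4).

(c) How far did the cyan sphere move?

1.8

From (8.8, 3.1) to (8.8, 4.9), the cyan sphere covered √(0.0² + 1.8²) ≈ 1.8 units.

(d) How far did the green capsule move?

3.1

From (7.9, 1.2) to (4.9, 2.0), the green capsule covered √(3.0² + 0.8²) ≈ 3.1 units.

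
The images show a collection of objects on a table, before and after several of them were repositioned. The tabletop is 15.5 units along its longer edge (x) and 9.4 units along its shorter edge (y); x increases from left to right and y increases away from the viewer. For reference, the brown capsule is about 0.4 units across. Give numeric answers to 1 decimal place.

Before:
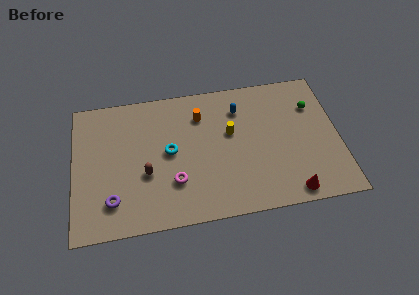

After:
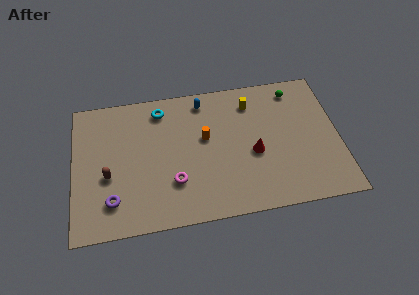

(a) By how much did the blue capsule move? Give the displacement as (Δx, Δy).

(-2.1, 0.9)

The blue capsule was at about (9.8, 7.2) and moved to about (7.7, 8.1).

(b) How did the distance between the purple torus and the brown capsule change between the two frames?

-0.8

Before: roughly 2.5 units apart; after: 1.7. That's 0.8 units closer together.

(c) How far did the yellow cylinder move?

2.3

The yellow cylinder was near (9.2, 5.6) before and (10.5, 7.5) after, so it travelled √(1.3² + 1.9²) ≈ 2.3 units.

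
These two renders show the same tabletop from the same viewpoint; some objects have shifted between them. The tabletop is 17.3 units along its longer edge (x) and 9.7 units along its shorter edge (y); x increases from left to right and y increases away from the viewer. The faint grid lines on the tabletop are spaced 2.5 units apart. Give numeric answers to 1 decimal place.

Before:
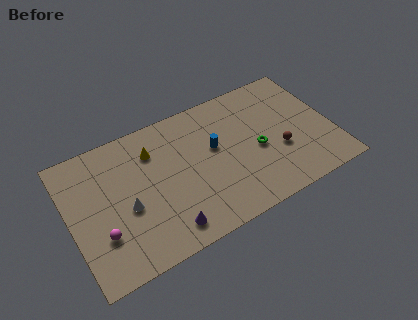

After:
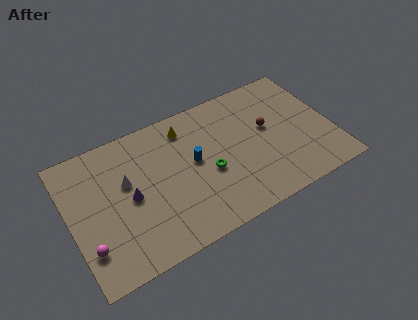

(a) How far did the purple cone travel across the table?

3.7

From (5.8, 1.5) to (3.9, 4.7), the purple cone covered √(1.9² + 3.2²) ≈ 3.7 units.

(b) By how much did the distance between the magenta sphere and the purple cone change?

-0.6

They were about 4.3 units apart before and 3.7 after — 0.6 units closer together.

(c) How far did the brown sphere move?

2.1

The brown sphere moved from about (13.7, 3.6) to (13.2, 5.6), a distance of √(0.5² + 2.0²) ≈ 2.1.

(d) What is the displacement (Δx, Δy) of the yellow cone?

(2.3, 0.7)

The yellow cone was at about (5.7, 7.3) and moved to about (8.0, 8.0).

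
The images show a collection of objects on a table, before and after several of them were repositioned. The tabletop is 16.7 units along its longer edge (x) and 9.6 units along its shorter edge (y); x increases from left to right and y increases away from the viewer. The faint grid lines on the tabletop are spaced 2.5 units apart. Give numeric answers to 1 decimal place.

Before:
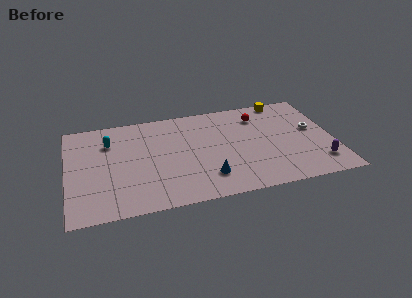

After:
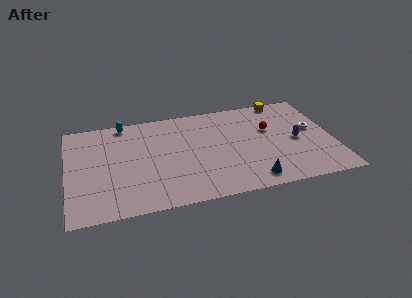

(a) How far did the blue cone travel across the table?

2.8

The blue cone was near (8.6, 2.2) before and (11.3, 1.3) after, so it travelled √(2.7² + 0.9²) ≈ 2.8 units.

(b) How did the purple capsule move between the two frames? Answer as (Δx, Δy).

(-1.2, 2.5)

From the two frames, the purple capsule sits at roughly (15.6, 2.0) before and (14.4, 4.5) after.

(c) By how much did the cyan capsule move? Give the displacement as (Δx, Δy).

(1.0, 1.7)

From the two frames, the cyan capsule sits at roughly (2.7, 7.0) before and (3.7, 8.7) after.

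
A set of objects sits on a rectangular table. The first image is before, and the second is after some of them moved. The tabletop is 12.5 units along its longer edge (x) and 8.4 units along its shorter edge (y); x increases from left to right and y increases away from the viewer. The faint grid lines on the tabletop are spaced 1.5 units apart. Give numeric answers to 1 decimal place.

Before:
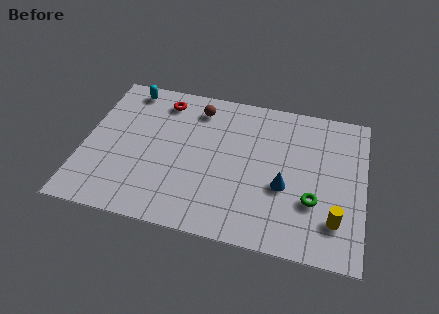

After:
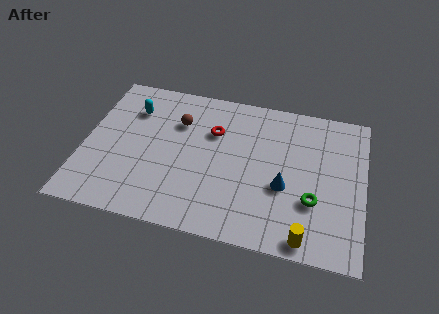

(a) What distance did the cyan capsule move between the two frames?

1.2

From (1.7, 7.4) to (2.0, 6.2), the cyan capsule covered √(0.3² + 1.2²) ≈ 1.2 units.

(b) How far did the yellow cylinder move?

1.7

From (11.3, 2.0) to (10.1, 0.8), the yellow cylinder covered √(1.2² + 1.2²) ≈ 1.7 units.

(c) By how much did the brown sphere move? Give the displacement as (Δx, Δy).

(-0.8, -1.0)

From the two frames, the brown sphere sits at roughly (4.9, 6.9) before and (4.1, 5.9) after.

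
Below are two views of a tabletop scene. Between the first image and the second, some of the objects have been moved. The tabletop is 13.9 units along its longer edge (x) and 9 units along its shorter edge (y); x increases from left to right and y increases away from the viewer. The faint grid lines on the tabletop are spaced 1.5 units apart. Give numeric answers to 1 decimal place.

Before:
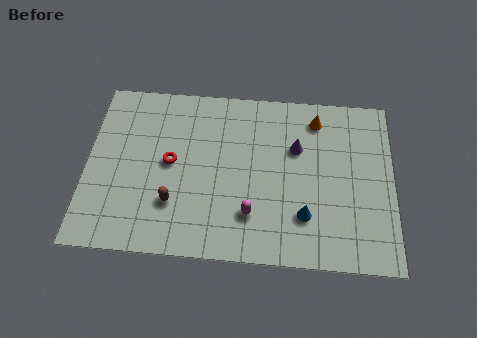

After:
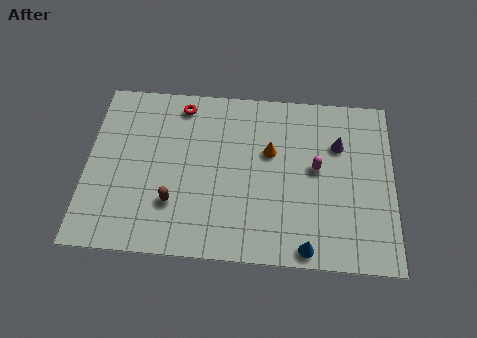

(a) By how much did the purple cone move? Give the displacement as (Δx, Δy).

(1.9, 0.3)

From the two frames, the purple cone sits at roughly (9.5, 5.9) before and (11.4, 6.2) after.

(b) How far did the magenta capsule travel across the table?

3.9

From (7.5, 2.3) to (10.4, 4.9), the magenta capsule covered √(2.9² + 2.6²) ≈ 3.9 units.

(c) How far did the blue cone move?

1.6

The blue cone was near (9.9, 2.4) before and (10.0, 0.8) after, so it travelled √(0.1² + 1.6²) ≈ 1.6 units.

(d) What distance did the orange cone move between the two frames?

2.8

The orange cone was near (10.4, 7.5) before and (8.3, 5.6) after, so it travelled √(2.1² + 1.9²) ≈ 2.8 units.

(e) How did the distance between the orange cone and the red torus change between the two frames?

-2.5

The distance was about 7.2 in the first image and 4.7 in the second, so they moved 2.5 units closer together.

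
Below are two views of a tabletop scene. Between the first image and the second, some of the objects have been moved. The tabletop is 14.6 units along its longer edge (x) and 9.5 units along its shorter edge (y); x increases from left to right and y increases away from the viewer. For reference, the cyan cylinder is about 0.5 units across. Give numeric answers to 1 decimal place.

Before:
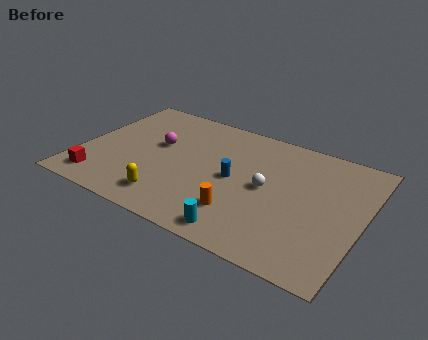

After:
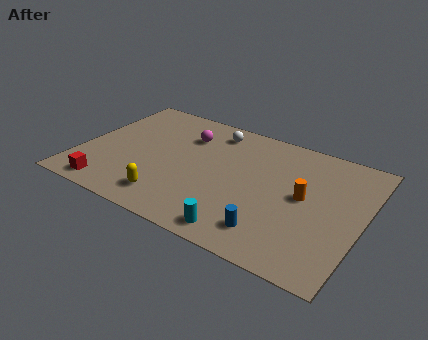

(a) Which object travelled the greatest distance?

the white sphere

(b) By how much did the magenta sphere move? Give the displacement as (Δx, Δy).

(1.3, 1.4)

The magenta sphere started near (3.8, 5.6) and ended near (5.1, 7.0).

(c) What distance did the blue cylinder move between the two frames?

3.8

From (8.0, 4.7) to (10.4, 1.8), the blue cylinder covered √(2.4² + 2.9²) ≈ 3.8 units.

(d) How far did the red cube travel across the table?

0.7

From (1.4, 1.5) to (2.0, 1.1), the red cube covered √(0.6² + 0.4²) ≈ 0.7 units.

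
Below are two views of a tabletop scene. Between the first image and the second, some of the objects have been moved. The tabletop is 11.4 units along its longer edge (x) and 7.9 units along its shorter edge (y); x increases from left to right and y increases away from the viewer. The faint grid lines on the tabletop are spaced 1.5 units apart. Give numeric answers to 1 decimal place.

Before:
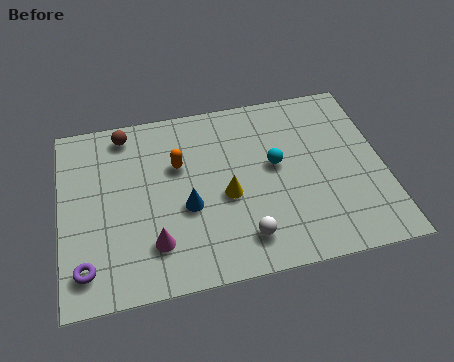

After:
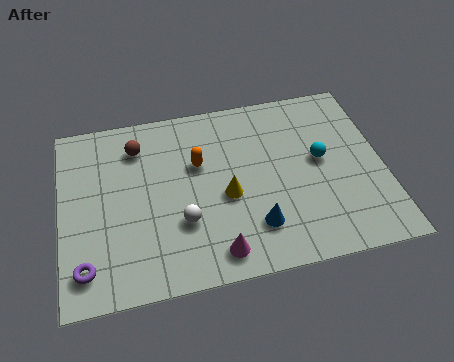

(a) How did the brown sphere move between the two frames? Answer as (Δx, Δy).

(0.4, -0.7)

From the two frames, the brown sphere sits at roughly (2.4, 6.9) before and (2.8, 6.2) after.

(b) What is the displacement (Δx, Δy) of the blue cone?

(2.3, -1.3)

The blue cone started near (4.4, 3.2) and ended near (6.7, 1.9).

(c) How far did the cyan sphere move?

1.6

The cyan sphere was near (7.6, 4.4) before and (9.2, 4.3) after, so it travelled √(1.6² + 0.1²) ≈ 1.6 units.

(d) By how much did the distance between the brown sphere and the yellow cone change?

-0.8

Before: roughly 4.9 units apart; after: 4.1. That's 0.8 units closer together.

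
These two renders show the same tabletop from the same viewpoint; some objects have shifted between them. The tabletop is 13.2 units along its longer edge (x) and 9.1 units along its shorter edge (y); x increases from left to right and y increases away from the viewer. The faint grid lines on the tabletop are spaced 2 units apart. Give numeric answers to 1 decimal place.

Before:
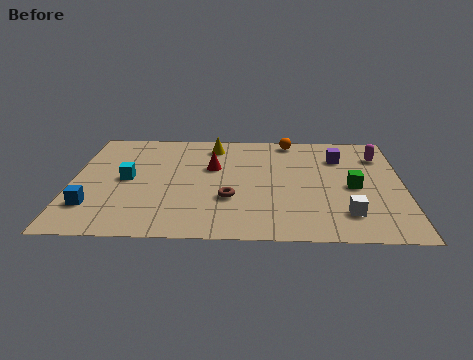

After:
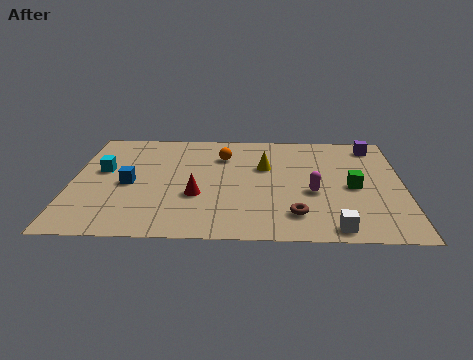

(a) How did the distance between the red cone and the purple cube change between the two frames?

+3.2

The distance was about 5.2 in the first image and 8.4 in the second, so they moved 3.2 units further apart.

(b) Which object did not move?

the green cube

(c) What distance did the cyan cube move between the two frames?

1.2

From (2.2, 4.6) to (1.2, 5.3), the cyan cube covered √(1.0² + 0.7²) ≈ 1.2 units.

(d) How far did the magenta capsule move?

4.2

From (12.3, 6.9) to (9.6, 3.7), the magenta capsule covered √(2.7² + 3.2²) ≈ 4.2 units.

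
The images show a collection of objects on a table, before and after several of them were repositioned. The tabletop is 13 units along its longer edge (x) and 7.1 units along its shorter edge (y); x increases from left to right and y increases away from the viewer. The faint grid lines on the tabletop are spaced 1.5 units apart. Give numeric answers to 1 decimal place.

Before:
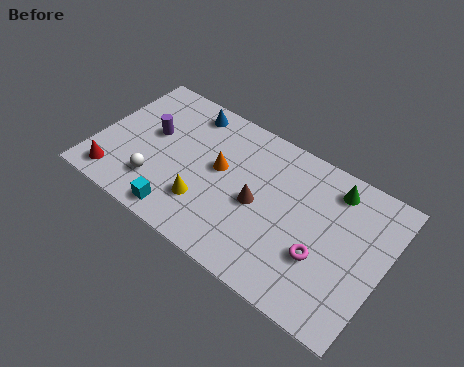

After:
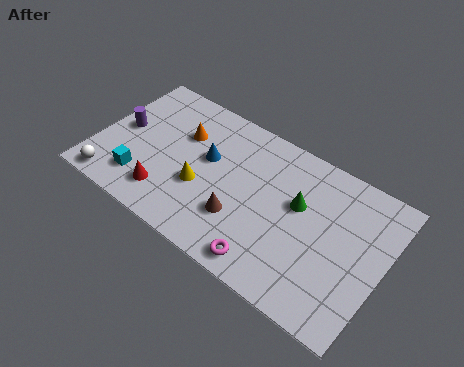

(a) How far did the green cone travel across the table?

2.1

The green cone was near (10.4, 5.9) before and (9.1, 4.3) after, so it travelled √(1.3² + 1.6²) ≈ 2.1 units.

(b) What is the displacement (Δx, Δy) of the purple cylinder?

(-1.3, -0.4)

The purple cylinder started near (2.3, 4.1) and ended near (1.0, 3.7).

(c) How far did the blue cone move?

2.3

The blue cone was near (3.6, 6.1) before and (4.9, 4.2) after, so it travelled √(1.3² + 1.9²) ≈ 2.3 units.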